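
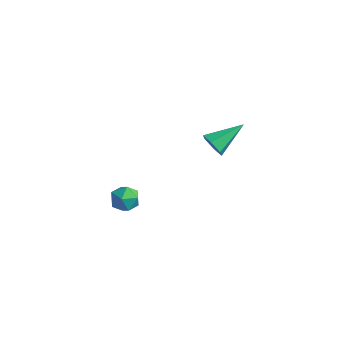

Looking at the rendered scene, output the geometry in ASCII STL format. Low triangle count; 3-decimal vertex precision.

solid 
facet normal -0.294 -0.862 -0.412
outer loop
vertex 0.023 3.119 2.463
vertex -0.512 3.027 3.037
vertex -0.706 3.41 2.374
endloop
endfacet
facet normal 0.329 0.603 -0.727
outer loop
vertex 0.023 3.119 2.463
vertex -0.706 3.41 2.374
vertex 0.092 4.793 3.883
endloop
endfacet
facet normal -0.294 -0.862 -0.412
outer loop
vertex -0.706 3.41 2.374
vertex -0.512 3.027 3.037
vertex -1.241 3.318 2.949
endloop
endfacet
facet normal -0.547 0.741 -0.390
outer loop
vertex -0.706 3.41 2.374
vertex -1.241 3.318 2.949
vertex 0.092 4.793 3.883
endloop
endfacet
facet normal -0.294 -0.862 -0.413
outer loop
vertex -1.241 3.318 2.949
vertex -0.512 3.027 3.037
vertex -1.046 2.934 3.611
endloop
endfacet
facet normal -0.782 0.410 0.469
outer loop
vertex -1.241 3.318 2.949
vertex -1.046 2.934 3.611
vertex 0.092 4.793 3.883
endloop
endfacet
facet normal -0.294 -0.862 -0.413
outer loop
vertex -1.046 2.934 3.611
vertex -0.512 3.027 3.037
vertex -0.317 2.643 3.7
endloop
endfacet
facet normal -0.143 -0.057 0.988
outer loop
vertex -1.046 2.934 3.611
vertex -0.317 2.643 3.7
vertex 0.092 4.793 3.883
endloop
endfacet
facet normal -0.295 -0.862 -0.412
outer loop
vertex -0.317 2.643 3.7
vertex -0.512 3.027 3.037
vertex 0.217 2.735 3.125
endloop
endfacet
facet normal 0.734 -0.195 0.651
outer loop
vertex -0.317 2.643 3.7
vertex 0.217 2.735 3.125
vertex 0.092 4.793 3.883
endloop
endfacet
facet normal -0.295 -0.861 -0.413
outer loop
vertex 0.217 2.735 3.125
vertex -0.512 3.027 3.037
vertex 0.023 3.119 2.463
endloop
endfacet
facet normal 0.969 0.135 -0.206
outer loop
vertex 0.217 2.735 3.125
vertex 0.023 3.119 2.463
vertex 0.092 4.793 3.883
endloop
endfacet
facet normal -0.835 0.426 -0.347
outer loop
vertex -1.547 -2.235 1.918
vertex -1.978 -2.935 2.096
vertex -1.907 -2.326 2.673
endloop
endfacet
facet normal -0.392 0.917 -0.077
outer loop
vertex -1.547 -2.235 1.918
vertex -1.907 -2.326 2.673
vertex -1.134 -2.0 2.613
endloop
endfacet
facet normal 0.227 0.874 -0.430
outer loop
vertex -1.547 -2.235 1.918
vertex -1.134 -2.0 2.613
vertex -0.728 -2.408 1.999
endloop
endfacet
facet normal 0.166 0.358 -0.919
outer loop
vertex -1.547 -2.235 1.918
vertex -0.728 -2.408 1.999
vertex -1.249 -2.985 1.68
endloop
endfacet
facet normal -0.490 0.081 -0.868
outer loop
vertex -1.547 -2.235 1.918
vertex -1.249 -2.985 1.68
vertex -1.978 -2.935 2.096
endloop
endfacet
facet normal -0.269 0.749 0.606
outer loop
vertex -1.134 -2.0 2.613
vertex -1.907 -2.326 2.673
vertex -1.311 -2.555 3.22
endloop
endfacet
facet normal -0.985 -0.044 0.168
outer loop
vertex -1.907 -2.326 2.673
vertex -1.978 -2.935 2.096
vertex -1.832 -3.132 2.901
endloop
endfacet
facet normal -0.426 -0.602 -0.675
outer loop
vertex -1.978 -2.935 2.096
vertex -1.249 -2.985 1.68
vertex -1.426 -3.54 2.287
endloop
endfacet
facet normal 0.635 -0.155 -0.757
outer loop
vertex -1.249 -2.985 1.68
vertex -0.728 -2.408 1.999
vertex -0.653 -3.214 2.227
endloop
endfacet
facet normal 0.733 0.679 0.033
outer loop
vertex -0.728 -2.408 1.999
vertex -1.134 -2.0 2.613
vertex -0.582 -2.605 2.804
endloop
endfacet
facet normal -0.166 -0.358 0.919
outer loop
vertex -1.013 -3.305 2.982
vertex -1.311 -2.555 3.22
vertex -1.832 -3.132 2.901
endloop
endfacet
facet normal -0.227 -0.874 0.430
outer loop
vertex -1.013 -3.305 2.982
vertex -1.832 -3.132 2.901
vertex -1.426 -3.54 2.287
endloop
endfacet
facet normal 0.392 -0.917 0.077
outer loop
vertex -1.013 -3.305 2.982
vertex -1.426 -3.54 2.287
vertex -0.653 -3.214 2.227
endloop
endfacet
facet normal 0.835 -0.426 0.347
outer loop
vertex -1.013 -3.305 2.982
vertex -0.653 -3.214 2.227
vertex -0.582 -2.605 2.804
endloop
endfacet
facet normal 0.490 -0.081 0.868
outer loop
vertex -1.013 -3.305 2.982
vertex -0.582 -2.605 2.804
vertex -1.311 -2.555 3.22
endloop
endfacet
facet normal -0.635 0.155 0.757
outer loop
vertex -1.832 -3.132 2.901
vertex -1.311 -2.555 3.22
vertex -1.907 -2.326 2.673
endloop
endfacet
facet normal -0.733 -0.679 -0.033
outer loop
vertex -1.426 -3.54 2.287
vertex -1.832 -3.132 2.901
vertex -1.978 -2.935 2.096
endloop
endfacet
facet normal 0.269 -0.749 -0.606
outer loop
vertex -0.653 -3.214 2.227
vertex -1.426 -3.54 2.287
vertex -1.249 -2.985 1.68
endloop
endfacet
facet normal 0.985 0.044 -0.168
outer loop
vertex -0.582 -2.605 2.804
vertex -0.653 -3.214 2.227
vertex -0.728 -2.408 1.999
endloop
endfacet
facet normal 0.426 0.602 0.675
outer loop
vertex -1.311 -2.555 3.22
vertex -0.582 -2.605 2.804
vertex -1.134 -2.0 2.613
endloop
endfacet

endsolid


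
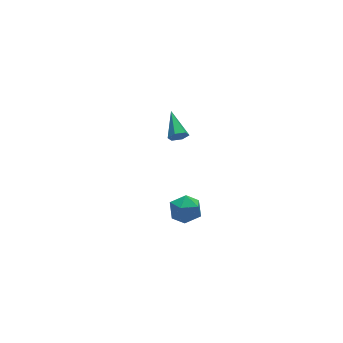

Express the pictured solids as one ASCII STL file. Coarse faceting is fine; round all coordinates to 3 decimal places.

solid 
facet normal -0.906 0.041 0.422
outer loop
vertex -3.711 -3.559 2.29
vertex -3.323 -3.721 3.138
vertex -3.428 -2.833 2.827
endloop
endfacet
facet normal -0.876 0.457 -0.156
outer loop
vertex -3.711 -3.559 2.29
vertex -3.428 -2.833 2.827
vertex -3.259 -2.827 1.896
endloop
endfacet
facet normal -0.699 0.047 -0.714
outer loop
vertex -3.711 -3.559 2.29
vertex -3.259 -2.827 1.896
vertex -3.049 -3.711 1.632
endloop
endfacet
facet normal -0.619 -0.622 -0.480
outer loop
vertex -3.711 -3.559 2.29
vertex -3.049 -3.711 1.632
vertex -3.089 -4.263 2.399
endloop
endfacet
facet normal -0.747 -0.626 0.222
outer loop
vertex -3.711 -3.559 2.29
vertex -3.089 -4.263 2.399
vertex -3.323 -3.721 3.138
endloop
endfacet
facet normal -0.353 0.934 -0.058
outer loop
vertex -3.259 -2.827 1.896
vertex -3.428 -2.833 2.827
vertex -2.591 -2.537 2.501
endloop
endfacet
facet normal -0.402 0.260 0.878
outer loop
vertex -3.428 -2.833 2.827
vertex -3.323 -3.721 3.138
vertex -2.631 -3.089 3.268
endloop
endfacet
facet normal -0.147 -0.819 0.554
outer loop
vertex -3.323 -3.721 3.138
vertex -3.089 -4.263 2.399
vertex -2.421 -3.973 3.004
endloop
endfacet
facet normal 0.061 -0.812 -0.581
outer loop
vertex -3.089 -4.263 2.399
vertex -3.049 -3.711 1.632
vertex -2.252 -3.967 2.073
endloop
endfacet
facet normal -0.067 0.271 -0.960
outer loop
vertex -3.049 -3.711 1.632
vertex -3.259 -2.827 1.896
vertex -2.357 -3.079 1.762
endloop
endfacet
facet normal 0.619 0.622 0.480
outer loop
vertex -1.969 -3.241 2.61
vertex -2.591 -2.537 2.501
vertex -2.631 -3.089 3.268
endloop
endfacet
facet normal 0.699 -0.047 0.714
outer loop
vertex -1.969 -3.241 2.61
vertex -2.631 -3.089 3.268
vertex -2.421 -3.973 3.004
endloop
endfacet
facet normal 0.876 -0.457 0.156
outer loop
vertex -1.969 -3.241 2.61
vertex -2.421 -3.973 3.004
vertex -2.252 -3.967 2.073
endloop
endfacet
facet normal 0.906 -0.041 -0.422
outer loop
vertex -1.969 -3.241 2.61
vertex -2.252 -3.967 2.073
vertex -2.357 -3.079 1.762
endloop
endfacet
facet normal 0.747 0.626 -0.222
outer loop
vertex -1.969 -3.241 2.61
vertex -2.357 -3.079 1.762
vertex -2.591 -2.537 2.501
endloop
endfacet
facet normal -0.061 0.812 0.581
outer loop
vertex -2.631 -3.089 3.268
vertex -2.591 -2.537 2.501
vertex -3.428 -2.833 2.827
endloop
endfacet
facet normal 0.067 -0.271 0.960
outer loop
vertex -2.421 -3.973 3.004
vertex -2.631 -3.089 3.268
vertex -3.323 -3.721 3.138
endloop
endfacet
facet normal 0.353 -0.934 0.058
outer loop
vertex -2.252 -3.967 2.073
vertex -2.421 -3.973 3.004
vertex -3.089 -4.263 2.399
endloop
endfacet
facet normal 0.402 -0.260 -0.878
outer loop
vertex -2.357 -3.079 1.762
vertex -2.252 -3.967 2.073
vertex -3.049 -3.711 1.632
endloop
endfacet
facet normal 0.147 0.819 -0.554
outer loop
vertex -2.591 -2.537 2.501
vertex -2.357 -3.079 1.762
vertex -3.259 -2.827 1.896
endloop
endfacet
facet normal -0.239 -0.897 -0.372
outer loop
vertex 0.593 3.063 0.824
vertex 0.285 2.933 1.335
vertex 0.0 3.203 0.867
endloop
endfacet
facet normal 0.089 0.616 -0.783
outer loop
vertex 0.593 3.063 0.824
vertex 0.0 3.203 0.867
vertex 0.715 4.547 2.005
endloop
endfacet
facet normal -0.239 -0.897 -0.372
outer loop
vertex 0.0 3.203 0.867
vertex 0.285 2.933 1.335
vertex -0.308 3.073 1.378
endloop
endfacet
facet normal -0.729 0.625 -0.280
outer loop
vertex 0.0 3.203 0.867
vertex -0.308 3.073 1.378
vertex 0.715 4.547 2.005
endloop
endfacet
facet normal -0.239 -0.897 -0.373
outer loop
vertex -0.308 3.073 1.378
vertex 0.285 2.933 1.335
vertex -0.023 2.803 1.845
endloop
endfacet
facet normal -0.749 0.261 0.608
outer loop
vertex -0.308 3.073 1.378
vertex -0.023 2.803 1.845
vertex 0.715 4.547 2.005
endloop
endfacet
facet normal -0.239 -0.897 -0.373
outer loop
vertex -0.023 2.803 1.845
vertex 0.285 2.933 1.335
vertex 0.569 2.663 1.802
endloop
endfacet
facet normal 0.046 -0.111 0.993
outer loop
vertex -0.023 2.803 1.845
vertex 0.569 2.663 1.802
vertex 0.715 4.547 2.005
endloop
endfacet
facet normal -0.239 -0.897 -0.373
outer loop
vertex 0.569 2.663 1.802
vertex 0.285 2.933 1.335
vertex 0.877 2.793 1.292
endloop
endfacet
facet normal 0.863 -0.120 0.491
outer loop
vertex 0.569 2.663 1.802
vertex 0.877 2.793 1.292
vertex 0.715 4.547 2.005
endloop
endfacet
facet normal -0.239 -0.897 -0.372
outer loop
vertex 0.877 2.793 1.292
vertex 0.285 2.933 1.335
vertex 0.593 3.063 0.824
endloop
endfacet
facet normal 0.885 0.243 -0.397
outer loop
vertex 0.877 2.793 1.292
vertex 0.593 3.063 0.824
vertex 0.715 4.547 2.005
endloop
endfacet

endsolid


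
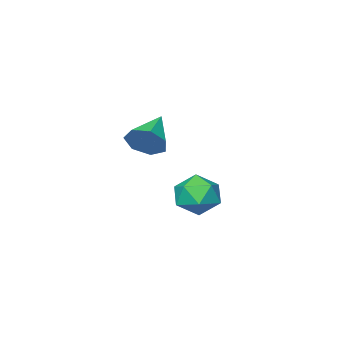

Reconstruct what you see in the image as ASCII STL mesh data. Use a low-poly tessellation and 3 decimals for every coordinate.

solid 
facet normal 0.771 0.462 -0.438
outer loop
vertex -1.754 -3.279 -2.369
vertex -2.226 -3.105 -3.016
vertex -2.106 -2.661 -2.337
endloop
endfacet
facet normal 0.055 -0.020 0.998
outer loop
vertex -1.754 -3.279 -2.369
vertex -2.106 -2.661 -2.337
vertex -3.514 -3.875 -2.284
endloop
endfacet
facet normal 0.772 0.461 -0.438
outer loop
vertex -2.106 -2.661 -2.337
vertex -2.226 -3.105 -3.016
vertex -2.548 -2.377 -2.817
endloop
endfacet
facet normal -0.437 0.538 0.721
outer loop
vertex -2.106 -2.661 -2.337
vertex -2.548 -2.377 -2.817
vertex -3.514 -3.875 -2.284
endloop
endfacet
facet normal 0.772 0.461 -0.438
outer loop
vertex -2.548 -2.377 -2.817
vertex -2.226 -3.105 -3.016
vertex -2.748 -2.641 -3.447
endloop
endfacet
facet normal -0.834 0.550 0.034
outer loop
vertex -2.548 -2.377 -2.817
vertex -2.748 -2.641 -3.447
vertex -3.514 -3.875 -2.284
endloop
endfacet
facet normal 0.772 0.461 -0.438
outer loop
vertex -2.748 -2.641 -3.447
vertex -2.226 -3.105 -3.016
vertex -2.555 -3.254 -3.752
endloop
endfacet
facet normal -0.839 0.007 -0.545
outer loop
vertex -2.748 -2.641 -3.447
vertex -2.555 -3.254 -3.752
vertex -3.514 -3.875 -2.284
endloop
endfacet
facet normal 0.771 0.462 -0.438
outer loop
vertex -2.555 -3.254 -3.752
vertex -2.226 -3.105 -3.016
vertex -2.114 -3.754 -3.504
endloop
endfacet
facet normal -0.446 -0.681 -0.580
outer loop
vertex -2.555 -3.254 -3.752
vertex -2.114 -3.754 -3.504
vertex -3.514 -3.875 -2.284
endloop
endfacet
facet normal 0.771 0.462 -0.438
outer loop
vertex -2.114 -3.754 -3.504
vertex -2.226 -3.105 -3.016
vertex -1.758 -3.765 -2.888
endloop
endfacet
facet normal 0.047 -0.998 -0.045
outer loop
vertex -2.114 -3.754 -3.504
vertex -1.758 -3.765 -2.888
vertex -3.514 -3.875 -2.284
endloop
endfacet
facet normal 0.771 0.462 -0.438
outer loop
vertex -1.758 -3.765 -2.888
vertex -2.226 -3.105 -3.016
vertex -1.754 -3.279 -2.369
endloop
endfacet
facet normal 0.270 -0.704 0.657
outer loop
vertex -1.758 -3.765 -2.888
vertex -1.754 -3.279 -2.369
vertex -3.514 -3.875 -2.284
endloop
endfacet
facet normal 0.184 0.189 0.964
outer loop
vertex -1.289 1.678 -3.27
vertex -1.35 0.795 -3.085
vertex -0.552 1.155 -3.308
endloop
endfacet
facet normal 0.504 0.670 0.545
outer loop
vertex -1.289 1.678 -3.27
vertex -0.552 1.155 -3.308
vertex -0.696 1.781 -3.945
endloop
endfacet
facet normal 0.000 0.989 0.151
outer loop
vertex -1.289 1.678 -3.27
vertex -0.696 1.781 -3.945
vertex -1.584 1.807 -4.114
endloop
endfacet
facet normal -0.630 0.704 0.328
outer loop
vertex -1.289 1.678 -3.27
vertex -1.584 1.807 -4.114
vertex -1.988 1.198 -3.583
endloop
endfacet
facet normal -0.516 0.210 0.831
outer loop
vertex -1.289 1.678 -3.27
vertex -1.988 1.198 -3.583
vertex -1.35 0.795 -3.085
endloop
endfacet
facet normal 0.942 0.321 0.102
outer loop
vertex -0.696 1.781 -3.945
vertex -0.552 1.155 -3.308
vertex -0.392 0.962 -4.177
endloop
endfacet
facet normal 0.425 -0.458 0.781
outer loop
vertex -0.552 1.155 -3.308
vertex -1.35 0.795 -3.085
vertex -0.796 0.353 -3.646
endloop
endfacet
facet normal -0.708 -0.423 0.565
outer loop
vertex -1.35 0.795 -3.085
vertex -1.988 1.198 -3.583
vertex -1.684 0.379 -3.815
endloop
endfacet
facet normal -0.893 0.376 -0.248
outer loop
vertex -1.988 1.198 -3.583
vertex -1.584 1.807 -4.114
vertex -1.828 1.005 -4.452
endloop
endfacet
facet normal 0.126 0.836 -0.534
outer loop
vertex -1.584 1.807 -4.114
vertex -0.696 1.781 -3.945
vertex -1.03 1.365 -4.675
endloop
endfacet
facet normal 0.630 -0.704 -0.328
outer loop
vertex -1.091 0.482 -4.49
vertex -0.392 0.962 -4.177
vertex -0.796 0.353 -3.646
endloop
endfacet
facet normal -0.000 -0.989 -0.151
outer loop
vertex -1.091 0.482 -4.49
vertex -0.796 0.353 -3.646
vertex -1.684 0.379 -3.815
endloop
endfacet
facet normal -0.504 -0.670 -0.545
outer loop
vertex -1.091 0.482 -4.49
vertex -1.684 0.379 -3.815
vertex -1.828 1.005 -4.452
endloop
endfacet
facet normal -0.184 -0.189 -0.964
outer loop
vertex -1.091 0.482 -4.49
vertex -1.828 1.005 -4.452
vertex -1.03 1.365 -4.675
endloop
endfacet
facet normal 0.516 -0.210 -0.831
outer loop
vertex -1.091 0.482 -4.49
vertex -1.03 1.365 -4.675
vertex -0.392 0.962 -4.177
endloop
endfacet
facet normal 0.893 -0.376 0.248
outer loop
vertex -0.796 0.353 -3.646
vertex -0.392 0.962 -4.177
vertex -0.552 1.155 -3.308
endloop
endfacet
facet normal -0.126 -0.836 0.534
outer loop
vertex -1.684 0.379 -3.815
vertex -0.796 0.353 -3.646
vertex -1.35 0.795 -3.085
endloop
endfacet
facet normal -0.942 -0.321 -0.102
outer loop
vertex -1.828 1.005 -4.452
vertex -1.684 0.379 -3.815
vertex -1.988 1.198 -3.583
endloop
endfacet
facet normal -0.425 0.458 -0.781
outer loop
vertex -1.03 1.365 -4.675
vertex -1.828 1.005 -4.452
vertex -1.584 1.807 -4.114
endloop
endfacet
facet normal 0.708 0.423 -0.565
outer loop
vertex -0.392 0.962 -4.177
vertex -1.03 1.365 -4.675
vertex -0.696 1.781 -3.945
endloop
endfacet

endsolid


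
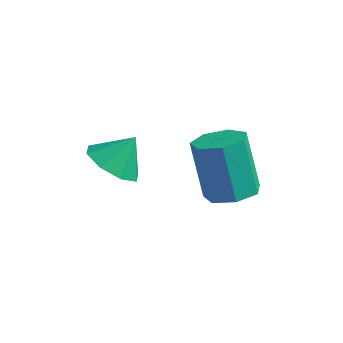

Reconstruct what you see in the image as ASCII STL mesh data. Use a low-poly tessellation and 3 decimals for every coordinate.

solid 
facet normal -0.382 -0.532 -0.756
outer loop
vertex -3.045 1.328 -0.319
vertex -3.681 2.038 -0.497
vertex -2.785 1.828 -0.802
endloop
endfacet
facet normal 0.915 -0.096 0.393
outer loop
vertex -3.045 1.328 -0.319
vertex -2.785 1.828 -0.802
vertex -3.219 2.682 0.417
endloop
endfacet
facet normal -0.382 -0.532 -0.755
outer loop
vertex -2.785 1.828 -0.802
vertex -3.681 2.038 -0.497
vertex -3.05 2.451 -1.107
endloop
endfacet
facet normal 0.912 0.407 0.039
outer loop
vertex -2.785 1.828 -0.802
vertex -3.05 2.451 -1.107
vertex -3.219 2.682 0.417
endloop
endfacet
facet normal -0.382 -0.533 -0.755
outer loop
vertex -3.05 2.451 -1.107
vertex -3.681 2.038 -0.497
vertex -3.685 2.832 -1.055
endloop
endfacet
facet normal 0.509 0.858 -0.074
outer loop
vertex -3.05 2.451 -1.107
vertex -3.685 2.832 -1.055
vertex -3.219 2.682 0.417
endloop
endfacet
facet normal -0.382 -0.533 -0.755
outer loop
vertex -3.685 2.832 -1.055
vertex -3.681 2.038 -0.497
vertex -4.317 2.748 -0.676
endloop
endfacet
facet normal -0.060 0.991 0.120
outer loop
vertex -3.685 2.832 -1.055
vertex -4.317 2.748 -0.676
vertex -3.219 2.682 0.417
endloop
endfacet
facet normal -0.382 -0.532 -0.756
outer loop
vertex -4.317 2.748 -0.676
vertex -3.681 2.038 -0.497
vertex -4.578 2.248 -0.192
endloop
endfacet
facet normal -0.460 0.730 0.506
outer loop
vertex -4.317 2.748 -0.676
vertex -4.578 2.248 -0.192
vertex -3.219 2.682 0.417
endloop
endfacet
facet normal -0.382 -0.533 -0.755
outer loop
vertex -4.578 2.248 -0.192
vertex -3.681 2.038 -0.497
vertex -4.312 1.625 0.113
endloop
endfacet
facet normal -0.458 0.226 0.860
outer loop
vertex -4.578 2.248 -0.192
vertex -4.312 1.625 0.113
vertex -3.219 2.682 0.417
endloop
endfacet
facet normal -0.383 -0.532 -0.756
outer loop
vertex -4.312 1.625 0.113
vertex -3.681 2.038 -0.497
vertex -3.678 1.244 0.06
endloop
endfacet
facet normal -0.054 -0.224 0.973
outer loop
vertex -4.312 1.625 0.113
vertex -3.678 1.244 0.06
vertex -3.219 2.682 0.417
endloop
endfacet
facet normal -0.382 -0.532 -0.756
outer loop
vertex -3.678 1.244 0.06
vertex -3.681 2.038 -0.497
vertex -3.045 1.328 -0.319
endloop
endfacet
facet normal 0.514 -0.358 0.780
outer loop
vertex -3.678 1.244 0.06
vertex -3.045 1.328 -0.319
vertex -3.219 2.682 0.417
endloop
endfacet
facet normal 0.357 -0.288 -0.889
outer loop
vertex 0.213 4.085 -1.812
vertex -0.397 3.437 -1.847
vertex -0.459 4.274 -2.143
endloop
endfacet
facet normal 0.341 0.926 -0.163
outer loop
vertex 0.213 4.085 -1.812
vertex -0.459 4.274 -2.143
vertex -0.514 4.671 0.002
endloop
endfacet
facet normal 0.341 0.926 -0.163
outer loop
vertex -0.514 4.671 0.002
vertex -0.459 4.274 -2.143
vertex -1.186 4.86 -0.329
endloop
endfacet
facet normal -0.357 0.287 0.889
outer loop
vertex -0.514 4.671 0.002
vertex -1.186 4.86 -0.329
vertex -1.123 4.023 -0.033
endloop
endfacet
facet normal 0.356 -0.288 -0.889
outer loop
vertex -0.459 4.274 -2.143
vertex -0.397 3.437 -1.847
vertex -1.084 3.833 -2.25
endloop
endfacet
facet normal -0.468 0.769 -0.436
outer loop
vertex -0.459 4.274 -2.143
vertex -1.084 3.833 -2.25
vertex -1.186 4.86 -0.329
endloop
endfacet
facet normal -0.467 0.769 -0.436
outer loop
vertex -1.186 4.86 -0.329
vertex -1.084 3.833 -2.25
vertex -1.811 4.419 -0.437
endloop
endfacet
facet normal -0.356 0.288 0.889
outer loop
vertex -1.186 4.86 -0.329
vertex -1.811 4.419 -0.437
vertex -1.123 4.023 -0.033
endloop
endfacet
facet normal 0.356 -0.287 -0.889
outer loop
vertex -1.084 3.833 -2.25
vertex -0.397 3.437 -1.847
vertex -1.191 3.094 -2.054
endloop
endfacet
facet normal -0.924 0.033 -0.381
outer loop
vertex -1.084 3.833 -2.25
vertex -1.191 3.094 -2.054
vertex -1.811 4.419 -0.437
endloop
endfacet
facet normal -0.924 0.033 -0.381
outer loop
vertex -1.811 4.419 -0.437
vertex -1.191 3.094 -2.054
vertex -1.918 3.68 -0.241
endloop
endfacet
facet normal -0.357 0.287 0.889
outer loop
vertex -1.811 4.419 -0.437
vertex -1.918 3.68 -0.241
vertex -1.123 4.023 -0.033
endloop
endfacet
facet normal 0.356 -0.287 -0.889
outer loop
vertex -1.191 3.094 -2.054
vertex -0.397 3.437 -1.847
vertex -0.7 2.613 -1.702
endloop
endfacet
facet normal -0.685 -0.728 -0.039
outer loop
vertex -1.191 3.094 -2.054
vertex -0.7 2.613 -1.702
vertex -1.918 3.68 -0.241
endloop
endfacet
facet normal -0.685 -0.728 -0.039
outer loop
vertex -1.918 3.68 -0.241
vertex -0.7 2.613 -1.702
vertex -1.427 3.199 0.112
endloop
endfacet
facet normal -0.357 0.288 0.889
outer loop
vertex -1.918 3.68 -0.241
vertex -1.427 3.199 0.112
vertex -1.123 4.023 -0.033
endloop
endfacet
facet normal 0.356 -0.287 -0.889
outer loop
vertex -0.7 2.613 -1.702
vertex -0.397 3.437 -1.847
vertex 0.02 2.752 -1.459
endloop
endfacet
facet normal 0.070 -0.941 0.332
outer loop
vertex -0.7 2.613 -1.702
vertex 0.02 2.752 -1.459
vertex -1.427 3.199 0.112
endloop
endfacet
facet normal 0.071 -0.940 0.333
outer loop
vertex -1.427 3.199 0.112
vertex 0.02 2.752 -1.459
vertex -0.707 3.339 0.355
endloop
endfacet
facet normal -0.356 0.288 0.889
outer loop
vertex -1.427 3.199 0.112
vertex -0.707 3.339 0.355
vertex -1.123 4.023 -0.033
endloop
endfacet
facet normal 0.356 -0.287 -0.889
outer loop
vertex 0.02 2.752 -1.459
vertex -0.397 3.437 -1.847
vertex 0.426 3.407 -1.508
endloop
endfacet
facet normal 0.772 -0.445 0.453
outer loop
vertex 0.02 2.752 -1.459
vertex 0.426 3.407 -1.508
vertex -0.707 3.339 0.355
endloop
endfacet
facet normal 0.772 -0.445 0.453
outer loop
vertex -0.707 3.339 0.355
vertex 0.426 3.407 -1.508
vertex -0.301 3.994 0.306
endloop
endfacet
facet normal -0.356 0.287 0.889
outer loop
vertex -0.707 3.339 0.355
vertex -0.301 3.994 0.306
vertex -1.123 4.023 -0.033
endloop
endfacet
facet normal 0.356 -0.287 -0.889
outer loop
vertex 0.426 3.407 -1.508
vertex -0.397 3.437 -1.847
vertex 0.213 4.085 -1.812
endloop
endfacet
facet normal 0.893 0.385 0.233
outer loop
vertex 0.426 3.407 -1.508
vertex 0.213 4.085 -1.812
vertex -0.301 3.994 0.306
endloop
endfacet
facet normal 0.893 0.386 0.233
outer loop
vertex -0.301 3.994 0.306
vertex 0.213 4.085 -1.812
vertex -0.514 4.671 0.002
endloop
endfacet
facet normal -0.357 0.287 0.889
outer loop
vertex -0.301 3.994 0.306
vertex -0.514 4.671 0.002
vertex -1.123 4.023 -0.033
endloop
endfacet

endsolid


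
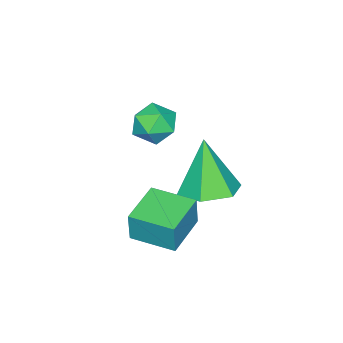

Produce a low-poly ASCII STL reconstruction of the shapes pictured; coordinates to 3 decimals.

solid 
facet normal 0.491 0.761 0.424
outer loop
vertex 1.062 -2.802 3.635
vertex 1.14 -3.248 4.345
vertex 1.732 -3.298 3.75
endloop
endfacet
facet normal 0.602 0.748 -0.280
outer loop
vertex 1.062 -2.802 3.635
vertex 1.732 -3.298 3.75
vertex 1.352 -3.273 3.0
endloop
endfacet
facet normal -0.033 0.795 -0.605
outer loop
vertex 1.062 -2.802 3.635
vertex 1.352 -3.273 3.0
vertex 0.523 -3.207 3.132
endloop
endfacet
facet normal -0.536 0.838 -0.100
outer loop
vertex 1.062 -2.802 3.635
vertex 0.523 -3.207 3.132
vertex 0.392 -3.192 3.962
endloop
endfacet
facet normal -0.214 0.817 0.536
outer loop
vertex 1.062 -2.802 3.635
vertex 0.392 -3.192 3.962
vertex 1.14 -3.248 4.345
endloop
endfacet
facet normal 0.888 0.116 -0.446
outer loop
vertex 1.352 -3.273 3.0
vertex 1.732 -3.298 3.75
vertex 1.608 -4.008 3.318
endloop
endfacet
facet normal 0.708 0.137 0.693
outer loop
vertex 1.732 -3.298 3.75
vertex 1.14 -3.248 4.345
vertex 1.477 -3.993 4.148
endloop
endfacet
facet normal -0.430 0.228 0.873
outer loop
vertex 1.14 -3.248 4.345
vertex 0.392 -3.192 3.962
vertex 0.648 -3.927 4.28
endloop
endfacet
facet normal -0.953 0.261 -0.155
outer loop
vertex 0.392 -3.192 3.962
vertex 0.523 -3.207 3.132
vertex 0.268 -3.902 3.53
endloop
endfacet
facet normal -0.139 0.194 -0.971
outer loop
vertex 0.523 -3.207 3.132
vertex 1.352 -3.273 3.0
vertex 0.86 -3.952 2.935
endloop
endfacet
facet normal 0.536 -0.838 0.100
outer loop
vertex 0.938 -4.398 3.645
vertex 1.608 -4.008 3.318
vertex 1.477 -3.993 4.148
endloop
endfacet
facet normal 0.033 -0.795 0.605
outer loop
vertex 0.938 -4.398 3.645
vertex 1.477 -3.993 4.148
vertex 0.648 -3.927 4.28
endloop
endfacet
facet normal -0.602 -0.748 0.280
outer loop
vertex 0.938 -4.398 3.645
vertex 0.648 -3.927 4.28
vertex 0.268 -3.902 3.53
endloop
endfacet
facet normal -0.491 -0.761 -0.424
outer loop
vertex 0.938 -4.398 3.645
vertex 0.268 -3.902 3.53
vertex 0.86 -3.952 2.935
endloop
endfacet
facet normal 0.214 -0.817 -0.536
outer loop
vertex 0.938 -4.398 3.645
vertex 0.86 -3.952 2.935
vertex 1.608 -4.008 3.318
endloop
endfacet
facet normal 0.953 -0.261 0.155
outer loop
vertex 1.477 -3.993 4.148
vertex 1.608 -4.008 3.318
vertex 1.732 -3.298 3.75
endloop
endfacet
facet normal 0.139 -0.194 0.971
outer loop
vertex 0.648 -3.927 4.28
vertex 1.477 -3.993 4.148
vertex 1.14 -3.248 4.345
endloop
endfacet
facet normal -0.888 -0.116 0.446
outer loop
vertex 0.268 -3.902 3.53
vertex 0.648 -3.927 4.28
vertex 0.392 -3.192 3.962
endloop
endfacet
facet normal -0.708 -0.137 -0.693
outer loop
vertex 0.86 -3.952 2.935
vertex 0.268 -3.902 3.53
vertex 0.523 -3.207 3.132
endloop
endfacet
facet normal 0.430 -0.228 -0.873
outer loop
vertex 1.608 -4.008 3.318
vertex 0.86 -3.952 2.935
vertex 1.352 -3.273 3.0
endloop
endfacet
facet normal 0.178 0.229 -0.957
outer loop
vertex 0.144 -3.338 -0.373
vertex -0.687 -2.632 -0.358
vertex 0.317 -2.299 -0.092
endloop
endfacet
facet normal 0.819 -0.273 0.504
outer loop
vertex 0.144 -3.338 -0.373
vertex 0.317 -2.299 -0.092
vertex -1.073 -3.128 1.718
endloop
endfacet
facet normal 0.178 0.228 -0.957
outer loop
vertex 0.317 -2.299 -0.092
vertex -0.687 -2.632 -0.358
vertex -0.513 -1.593 -0.078
endloop
endfacet
facet normal 0.500 0.575 0.647
outer loop
vertex 0.317 -2.299 -0.092
vertex -0.513 -1.593 -0.078
vertex -1.073 -3.128 1.718
endloop
endfacet
facet normal 0.178 0.228 -0.957
outer loop
vertex -0.513 -1.593 -0.078
vertex -0.687 -2.632 -0.358
vertex -1.517 -1.925 -0.344
endloop
endfacet
facet normal -0.389 0.757 0.525
outer loop
vertex -0.513 -1.593 -0.078
vertex -1.517 -1.925 -0.344
vertex -1.073 -3.128 1.718
endloop
endfacet
facet normal 0.179 0.229 -0.957
outer loop
vertex -1.517 -1.925 -0.344
vertex -0.687 -2.632 -0.358
vertex -1.69 -2.964 -0.625
endloop
endfacet
facet normal -0.962 0.090 0.260
outer loop
vertex -1.517 -1.925 -0.344
vertex -1.69 -2.964 -0.625
vertex -1.073 -3.128 1.718
endloop
endfacet
facet normal 0.179 0.229 -0.957
outer loop
vertex -1.69 -2.964 -0.625
vertex -0.687 -2.632 -0.358
vertex -0.86 -3.671 -0.639
endloop
endfacet
facet normal -0.643 -0.757 0.116
outer loop
vertex -1.69 -2.964 -0.625
vertex -0.86 -3.671 -0.639
vertex -1.073 -3.128 1.718
endloop
endfacet
facet normal 0.178 0.229 -0.957
outer loop
vertex -0.86 -3.671 -0.639
vertex -0.687 -2.632 -0.358
vertex 0.144 -3.338 -0.373
endloop
endfacet
facet normal 0.248 -0.939 0.239
outer loop
vertex -0.86 -3.671 -0.639
vertex 0.144 -3.338 -0.373
vertex -1.073 -3.128 1.718
endloop
endfacet
facet normal -0.981 -0.156 0.116
outer loop
vertex 2.025 -2.995 1.477
vertex 1.777 -1.455 1.452
vertex 1.894 -3.035 0.315
endloop
endfacet
facet normal 0.159 -0.987 0.016
outer loop
vertex 3.463 -2.785 0.128
vertex 2.025 -2.995 1.477
vertex 1.894 -3.035 0.315
endloop
endfacet
facet normal -0.981 -0.157 0.117
outer loop
vertex 1.894 -3.035 0.315
vertex 1.777 -1.455 1.452
vertex 1.645 -1.495 0.29
endloop
endfacet
facet normal -0.113 -0.034 -0.993
outer loop
vertex 1.645 -1.495 0.29
vertex 3.463 -2.785 0.128
vertex 1.894 -3.035 0.315
endloop
endfacet
facet normal 0.113 0.034 0.993
outer loop
vertex 2.025 -2.995 1.477
vertex 3.346 -1.205 1.265
vertex 1.777 -1.455 1.452
endloop
endfacet
facet normal 0.159 -0.987 0.016
outer loop
vertex 3.595 -2.745 1.29
vertex 2.025 -2.995 1.477
vertex 3.463 -2.785 0.128
endloop
endfacet
facet normal 0.113 0.034 0.993
outer loop
vertex 3.595 -2.745 1.29
vertex 3.346 -1.205 1.265
vertex 2.025 -2.995 1.477
endloop
endfacet
facet normal -0.159 0.987 -0.016
outer loop
vertex 1.777 -1.455 1.452
vertex 3.346 -1.205 1.265
vertex 1.645 -1.495 0.29
endloop
endfacet
facet normal -0.113 -0.034 -0.993
outer loop
vertex 3.215 -1.245 0.103
vertex 3.463 -2.785 0.128
vertex 1.645 -1.495 0.29
endloop
endfacet
facet normal -0.159 0.987 -0.016
outer loop
vertex 1.645 -1.495 0.29
vertex 3.346 -1.205 1.265
vertex 3.215 -1.245 0.103
endloop
endfacet
facet normal 0.981 0.156 -0.117
outer loop
vertex 3.215 -1.245 0.103
vertex 3.595 -2.745 1.29
vertex 3.463 -2.785 0.128
endloop
endfacet
facet normal 0.981 0.157 -0.116
outer loop
vertex 3.346 -1.205 1.265
vertex 3.595 -2.745 1.29
vertex 3.215 -1.245 0.103
endloop
endfacet

endsolid


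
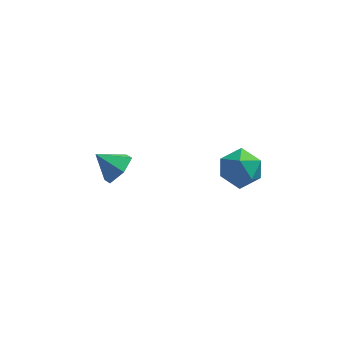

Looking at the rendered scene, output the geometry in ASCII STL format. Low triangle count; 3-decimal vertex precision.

solid 
facet normal 0.756 -0.166 -0.633
outer loop
vertex -1.731 3.575 -1.044
vertex -2.438 3.382 -1.838
vertex -2.076 4.386 -1.669
endloop
endfacet
facet normal 0.096 0.633 0.768
outer loop
vertex -1.731 3.575 -1.044
vertex -2.076 4.386 -1.669
vertex -3.602 3.638 -0.862
endloop
endfacet
facet normal 0.756 -0.166 -0.633
outer loop
vertex -2.076 4.386 -1.669
vertex -2.438 3.382 -1.838
vertex -2.783 4.193 -2.462
endloop
endfacet
facet normal -0.385 0.915 0.120
outer loop
vertex -2.076 4.386 -1.669
vertex -2.783 4.193 -2.462
vertex -3.602 3.638 -0.862
endloop
endfacet
facet normal 0.756 -0.166 -0.634
outer loop
vertex -2.783 4.193 -2.462
vertex -2.438 3.382 -1.838
vertex -3.145 3.19 -2.631
endloop
endfacet
facet normal -0.873 0.369 -0.319
outer loop
vertex -2.783 4.193 -2.462
vertex -3.145 3.19 -2.631
vertex -3.602 3.638 -0.862
endloop
endfacet
facet normal 0.756 -0.166 -0.634
outer loop
vertex -3.145 3.19 -2.631
vertex -2.438 3.382 -1.838
vertex -2.8 2.379 -2.007
endloop
endfacet
facet normal -0.881 -0.460 -0.111
outer loop
vertex -3.145 3.19 -2.631
vertex -2.8 2.379 -2.007
vertex -3.602 3.638 -0.862
endloop
endfacet
facet normal 0.756 -0.166 -0.633
outer loop
vertex -2.8 2.379 -2.007
vertex -2.438 3.382 -1.838
vertex -2.093 2.571 -1.213
endloop
endfacet
facet normal -0.401 -0.743 0.536
outer loop
vertex -2.8 2.379 -2.007
vertex -2.093 2.571 -1.213
vertex -3.602 3.638 -0.862
endloop
endfacet
facet normal 0.756 -0.166 -0.633
outer loop
vertex -2.093 2.571 -1.213
vertex -2.438 3.382 -1.838
vertex -1.731 3.575 -1.044
endloop
endfacet
facet normal 0.088 -0.196 0.977
outer loop
vertex -2.093 2.571 -1.213
vertex -1.731 3.575 -1.044
vertex -3.602 3.638 -0.862
endloop
endfacet
facet normal 0.343 0.158 0.926
outer loop
vertex 3.825 0.796 3.082
vertex 3.748 -0.398 3.314
vertex 4.776 0.068 2.854
endloop
endfacet
facet normal 0.605 0.642 0.472
outer loop
vertex 3.825 0.796 3.082
vertex 4.776 0.068 2.854
vertex 4.471 0.94 2.058
endloop
endfacet
facet normal 0.054 0.983 0.173
outer loop
vertex 3.825 0.796 3.082
vertex 4.471 0.94 2.058
vertex 3.254 1.013 2.026
endloop
endfacet
facet normal -0.547 0.711 0.442
outer loop
vertex 3.825 0.796 3.082
vertex 3.254 1.013 2.026
vertex 2.807 0.186 2.803
endloop
endfacet
facet normal -0.369 0.200 0.908
outer loop
vertex 3.825 0.796 3.082
vertex 2.807 0.186 2.803
vertex 3.748 -0.398 3.314
endloop
endfacet
facet normal 0.955 0.294 -0.044
outer loop
vertex 4.471 0.94 2.058
vertex 4.776 0.068 2.854
vertex 4.793 -0.166 1.657
endloop
endfacet
facet normal 0.531 -0.489 0.692
outer loop
vertex 4.776 0.068 2.854
vertex 3.748 -0.398 3.314
vertex 4.346 -0.993 2.434
endloop
endfacet
facet normal -0.620 -0.421 0.662
outer loop
vertex 3.748 -0.398 3.314
vertex 2.807 0.186 2.803
vertex 3.129 -0.92 2.402
endloop
endfacet
facet normal -0.910 0.405 -0.092
outer loop
vertex 2.807 0.186 2.803
vertex 3.254 1.013 2.026
vertex 2.824 -0.048 1.606
endloop
endfacet
facet normal 0.065 0.847 -0.528
outer loop
vertex 3.254 1.013 2.026
vertex 4.471 0.94 2.058
vertex 3.852 0.418 1.146
endloop
endfacet
facet normal 0.547 -0.711 -0.442
outer loop
vertex 3.775 -0.776 1.378
vertex 4.793 -0.166 1.657
vertex 4.346 -0.993 2.434
endloop
endfacet
facet normal -0.054 -0.983 -0.173
outer loop
vertex 3.775 -0.776 1.378
vertex 4.346 -0.993 2.434
vertex 3.129 -0.92 2.402
endloop
endfacet
facet normal -0.605 -0.642 -0.472
outer loop
vertex 3.775 -0.776 1.378
vertex 3.129 -0.92 2.402
vertex 2.824 -0.048 1.606
endloop
endfacet
facet normal -0.343 -0.158 -0.926
outer loop
vertex 3.775 -0.776 1.378
vertex 2.824 -0.048 1.606
vertex 3.852 0.418 1.146
endloop
endfacet
facet normal 0.369 -0.200 -0.908
outer loop
vertex 3.775 -0.776 1.378
vertex 3.852 0.418 1.146
vertex 4.793 -0.166 1.657
endloop
endfacet
facet normal 0.910 -0.405 0.092
outer loop
vertex 4.346 -0.993 2.434
vertex 4.793 -0.166 1.657
vertex 4.776 0.068 2.854
endloop
endfacet
facet normal -0.065 -0.847 0.528
outer loop
vertex 3.129 -0.92 2.402
vertex 4.346 -0.993 2.434
vertex 3.748 -0.398 3.314
endloop
endfacet
facet normal -0.955 -0.294 0.044
outer loop
vertex 2.824 -0.048 1.606
vertex 3.129 -0.92 2.402
vertex 2.807 0.186 2.803
endloop
endfacet
facet normal -0.531 0.489 -0.692
outer loop
vertex 3.852 0.418 1.146
vertex 2.824 -0.048 1.606
vertex 3.254 1.013 2.026
endloop
endfacet
facet normal 0.620 0.421 -0.662
outer loop
vertex 4.793 -0.166 1.657
vertex 3.852 0.418 1.146
vertex 4.471 0.94 2.058
endloop
endfacet

endsolid


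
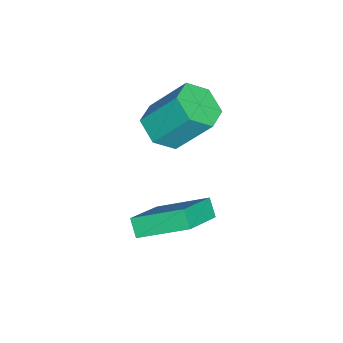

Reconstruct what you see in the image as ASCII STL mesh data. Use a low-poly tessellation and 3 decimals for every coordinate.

solid 
facet normal 0.047 -0.625 -0.779
outer loop
vertex 0.012 -4.007 2.839
vertex -0.98 -3.944 2.728
vertex -0.382 -3.302 2.249
endloop
endfacet
facet normal 0.918 0.336 -0.212
outer loop
vertex 0.012 -4.007 2.839
vertex -0.382 -3.302 2.249
vertex -0.088 -2.719 4.444
endloop
endfacet
facet normal 0.918 0.335 -0.212
outer loop
vertex -0.088 -2.719 4.444
vertex -0.382 -3.302 2.249
vertex -0.481 -2.014 3.854
endloop
endfacet
facet normal -0.048 0.625 0.779
outer loop
vertex -0.088 -2.719 4.444
vertex -0.481 -2.014 3.854
vertex -1.08 -2.656 4.332
endloop
endfacet
facet normal 0.048 -0.626 -0.779
outer loop
vertex -0.382 -3.302 2.249
vertex -0.98 -3.944 2.728
vertex -1.373 -3.239 2.137
endloop
endfacet
facet normal 0.119 0.778 -0.617
outer loop
vertex -0.382 -3.302 2.249
vertex -1.373 -3.239 2.137
vertex -0.481 -2.014 3.854
endloop
endfacet
facet normal 0.119 0.778 -0.617
outer loop
vertex -0.481 -2.014 3.854
vertex -1.373 -3.239 2.137
vertex -1.473 -1.951 3.742
endloop
endfacet
facet normal -0.048 0.625 0.779
outer loop
vertex -0.481 -2.014 3.854
vertex -1.473 -1.951 3.742
vertex -1.08 -2.656 4.332
endloop
endfacet
facet normal 0.048 -0.626 -0.779
outer loop
vertex -1.373 -3.239 2.137
vertex -0.98 -3.944 2.728
vertex -1.972 -3.881 2.616
endloop
endfacet
facet normal -0.799 0.443 -0.406
outer loop
vertex -1.373 -3.239 2.137
vertex -1.972 -3.881 2.616
vertex -1.473 -1.951 3.742
endloop
endfacet
facet normal -0.799 0.443 -0.406
outer loop
vertex -1.473 -1.951 3.742
vertex -1.972 -3.881 2.616
vertex -2.072 -2.593 4.221
endloop
endfacet
facet normal -0.047 0.625 0.779
outer loop
vertex -1.473 -1.951 3.742
vertex -2.072 -2.593 4.221
vertex -1.08 -2.656 4.332
endloop
endfacet
facet normal 0.048 -0.625 -0.779
outer loop
vertex -1.972 -3.881 2.616
vertex -0.98 -3.944 2.728
vertex -1.579 -4.586 3.206
endloop
endfacet
facet normal -0.918 -0.335 0.212
outer loop
vertex -1.972 -3.881 2.616
vertex -1.579 -4.586 3.206
vertex -2.072 -2.593 4.221
endloop
endfacet
facet normal -0.918 -0.335 0.212
outer loop
vertex -2.072 -2.593 4.221
vertex -1.579 -4.586 3.206
vertex -1.678 -3.298 4.811
endloop
endfacet
facet normal -0.047 0.625 0.779
outer loop
vertex -2.072 -2.593 4.221
vertex -1.678 -3.298 4.811
vertex -1.08 -2.656 4.332
endloop
endfacet
facet normal 0.048 -0.625 -0.779
outer loop
vertex -1.579 -4.586 3.206
vertex -0.98 -3.944 2.728
vertex -0.587 -4.649 3.318
endloop
endfacet
facet normal -0.119 -0.778 0.617
outer loop
vertex -1.579 -4.586 3.206
vertex -0.587 -4.649 3.318
vertex -1.678 -3.298 4.811
endloop
endfacet
facet normal -0.119 -0.778 0.617
outer loop
vertex -1.678 -3.298 4.811
vertex -0.587 -4.649 3.318
vertex -0.687 -3.361 4.923
endloop
endfacet
facet normal -0.048 0.626 0.779
outer loop
vertex -1.678 -3.298 4.811
vertex -0.687 -3.361 4.923
vertex -1.08 -2.656 4.332
endloop
endfacet
facet normal 0.047 -0.625 -0.779
outer loop
vertex -0.587 -4.649 3.318
vertex -0.98 -3.944 2.728
vertex 0.012 -4.007 2.839
endloop
endfacet
facet normal 0.799 -0.443 0.406
outer loop
vertex -0.587 -4.649 3.318
vertex 0.012 -4.007 2.839
vertex -0.687 -3.361 4.923
endloop
endfacet
facet normal 0.799 -0.443 0.406
outer loop
vertex -0.687 -3.361 4.923
vertex 0.012 -4.007 2.839
vertex -0.088 -2.719 4.444
endloop
endfacet
facet normal -0.048 0.626 0.779
outer loop
vertex -0.687 -3.361 4.923
vertex -0.088 -2.719 4.444
vertex -1.08 -2.656 4.332
endloop
endfacet
facet normal -0.824 0.204 -0.529
outer loop
vertex 0.487 -1.839 0.71
vertex 0.936 -1.501 0.141
vertex 0.65 -3.694 -0.26
endloop
endfacet
facet normal -0.561 -0.422 0.712
outer loop
vertex 2.364 -4.119 0.839
vertex 0.487 -1.839 0.71
vertex 0.65 -3.694 -0.26
endloop
endfacet
facet normal -0.824 0.204 -0.528
outer loop
vertex 0.65 -3.694 -0.26
vertex 0.936 -1.501 0.141
vertex 1.099 -3.356 -0.83
endloop
endfacet
facet normal 0.078 -0.883 -0.463
outer loop
vertex 1.099 -3.356 -0.83
vertex 2.364 -4.119 0.839
vertex 0.65 -3.694 -0.26
endloop
endfacet
facet normal -0.078 0.883 0.463
outer loop
vertex 0.487 -1.839 0.71
vertex 2.65 -1.926 1.24
vertex 0.936 -1.501 0.141
endloop
endfacet
facet normal -0.561 -0.422 0.712
outer loop
vertex 2.201 -2.264 1.81
vertex 0.487 -1.839 0.71
vertex 2.364 -4.119 0.839
endloop
endfacet
facet normal -0.078 0.883 0.462
outer loop
vertex 2.201 -2.264 1.81
vertex 2.65 -1.926 1.24
vertex 0.487 -1.839 0.71
endloop
endfacet
facet normal 0.561 0.422 -0.712
outer loop
vertex 0.936 -1.501 0.141
vertex 2.65 -1.926 1.24
vertex 1.099 -3.356 -0.83
endloop
endfacet
facet normal 0.078 -0.883 -0.463
outer loop
vertex 2.813 -3.781 0.27
vertex 2.364 -4.119 0.839
vertex 1.099 -3.356 -0.83
endloop
endfacet
facet normal 0.561 0.422 -0.712
outer loop
vertex 1.099 -3.356 -0.83
vertex 2.65 -1.926 1.24
vertex 2.813 -3.781 0.27
endloop
endfacet
facet normal 0.824 -0.204 0.529
outer loop
vertex 2.813 -3.781 0.27
vertex 2.201 -2.264 1.81
vertex 2.364 -4.119 0.839
endloop
endfacet
facet normal 0.824 -0.204 0.528
outer loop
vertex 2.65 -1.926 1.24
vertex 2.201 -2.264 1.81
vertex 2.813 -3.781 0.27
endloop
endfacet

endsolid


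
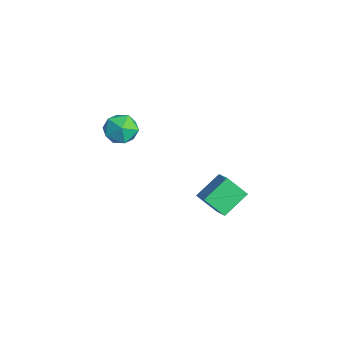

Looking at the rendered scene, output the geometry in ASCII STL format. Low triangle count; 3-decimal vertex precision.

solid 
facet normal 0.172 -0.122 0.978
outer loop
vertex 1.904 -0.697 2.746
vertex 1.809 -1.56 2.655
vertex 2.597 -1.195 2.562
endloop
endfacet
facet normal 0.517 0.450 0.728
outer loop
vertex 1.904 -0.697 2.746
vertex 2.597 -1.195 2.562
vertex 2.493 -0.427 2.161
endloop
endfacet
facet normal 0.034 0.894 0.447
outer loop
vertex 1.904 -0.697 2.746
vertex 2.493 -0.427 2.161
vertex 1.641 -0.317 2.006
endloop
endfacet
facet normal -0.610 0.596 0.523
outer loop
vertex 1.904 -0.697 2.746
vertex 1.641 -0.317 2.006
vertex 1.219 -1.017 2.312
endloop
endfacet
facet normal -0.524 -0.032 0.851
outer loop
vertex 1.904 -0.697 2.746
vertex 1.219 -1.017 2.312
vertex 1.809 -1.56 2.655
endloop
endfacet
facet normal 0.951 0.234 0.202
outer loop
vertex 2.493 -0.427 2.161
vertex 2.597 -1.195 2.562
vertex 2.761 -1.123 1.708
endloop
endfacet
facet normal 0.392 -0.691 0.607
outer loop
vertex 2.597 -1.195 2.562
vertex 1.809 -1.56 2.655
vertex 2.339 -1.823 2.014
endloop
endfacet
facet normal -0.736 -0.545 0.402
outer loop
vertex 1.809 -1.56 2.655
vertex 1.219 -1.017 2.312
vertex 1.487 -1.713 1.859
endloop
endfacet
facet normal -0.873 0.470 -0.128
outer loop
vertex 1.219 -1.017 2.312
vertex 1.641 -0.317 2.006
vertex 1.383 -0.945 1.458
endloop
endfacet
facet normal 0.169 0.953 -0.251
outer loop
vertex 1.641 -0.317 2.006
vertex 2.493 -0.427 2.161
vertex 2.171 -0.58 1.365
endloop
endfacet
facet normal 0.610 -0.596 -0.523
outer loop
vertex 2.076 -1.443 1.274
vertex 2.761 -1.123 1.708
vertex 2.339 -1.823 2.014
endloop
endfacet
facet normal -0.034 -0.894 -0.447
outer loop
vertex 2.076 -1.443 1.274
vertex 2.339 -1.823 2.014
vertex 1.487 -1.713 1.859
endloop
endfacet
facet normal -0.517 -0.450 -0.728
outer loop
vertex 2.076 -1.443 1.274
vertex 1.487 -1.713 1.859
vertex 1.383 -0.945 1.458
endloop
endfacet
facet normal -0.172 0.122 -0.978
outer loop
vertex 2.076 -1.443 1.274
vertex 1.383 -0.945 1.458
vertex 2.171 -0.58 1.365
endloop
endfacet
facet normal 0.524 0.032 -0.851
outer loop
vertex 2.076 -1.443 1.274
vertex 2.171 -0.58 1.365
vertex 2.761 -1.123 1.708
endloop
endfacet
facet normal 0.873 -0.470 0.128
outer loop
vertex 2.339 -1.823 2.014
vertex 2.761 -1.123 1.708
vertex 2.597 -1.195 2.562
endloop
endfacet
facet normal -0.169 -0.953 0.251
outer loop
vertex 1.487 -1.713 1.859
vertex 2.339 -1.823 2.014
vertex 1.809 -1.56 2.655
endloop
endfacet
facet normal -0.951 -0.234 -0.202
outer loop
vertex 1.383 -0.945 1.458
vertex 1.487 -1.713 1.859
vertex 1.219 -1.017 2.312
endloop
endfacet
facet normal -0.392 0.691 -0.607
outer loop
vertex 2.171 -0.58 1.365
vertex 1.383 -0.945 1.458
vertex 1.641 -0.317 2.006
endloop
endfacet
facet normal 0.736 0.545 -0.402
outer loop
vertex 2.761 -1.123 1.708
vertex 2.171 -0.58 1.365
vertex 2.493 -0.427 2.161
endloop
endfacet
facet normal -0.424 -0.601 0.678
outer loop
vertex 2.955 2.297 -2.841
vertex 2.507 3.496 -2.059
vertex 1.835 2.321 -3.52
endloop
endfacet
facet normal 0.299 -0.799 -0.521
outer loop
vertex 2.373 3.084 -4.381
vertex 2.955 2.297 -2.841
vertex 1.835 2.321 -3.52
endloop
endfacet
facet normal -0.423 -0.601 0.678
outer loop
vertex 1.835 2.321 -3.52
vertex 2.507 3.496 -2.059
vertex 1.387 3.52 -2.737
endloop
endfacet
facet normal -0.855 0.019 -0.518
outer loop
vertex 1.387 3.52 -2.737
vertex 2.373 3.084 -4.381
vertex 1.835 2.321 -3.52
endloop
endfacet
facet normal 0.855 -0.018 0.518
outer loop
vertex 2.955 2.297 -2.841
vertex 3.045 4.259 -2.92
vertex 2.507 3.496 -2.059
endloop
endfacet
facet normal 0.298 -0.799 -0.521
outer loop
vertex 3.493 3.06 -3.703
vertex 2.955 2.297 -2.841
vertex 2.373 3.084 -4.381
endloop
endfacet
facet normal 0.855 -0.018 0.518
outer loop
vertex 3.493 3.06 -3.703
vertex 3.045 4.259 -2.92
vertex 2.955 2.297 -2.841
endloop
endfacet
facet normal -0.299 0.799 0.522
outer loop
vertex 2.507 3.496 -2.059
vertex 3.045 4.259 -2.92
vertex 1.387 3.52 -2.737
endloop
endfacet
facet normal -0.855 0.018 -0.518
outer loop
vertex 1.925 4.283 -3.599
vertex 2.373 3.084 -4.381
vertex 1.387 3.52 -2.737
endloop
endfacet
facet normal -0.299 0.799 0.521
outer loop
vertex 1.387 3.52 -2.737
vertex 3.045 4.259 -2.92
vertex 1.925 4.283 -3.599
endloop
endfacet
facet normal 0.423 0.601 -0.678
outer loop
vertex 1.925 4.283 -3.599
vertex 3.493 3.06 -3.703
vertex 2.373 3.084 -4.381
endloop
endfacet
facet normal 0.424 0.601 -0.678
outer loop
vertex 3.045 4.259 -2.92
vertex 3.493 3.06 -3.703
vertex 1.925 4.283 -3.599
endloop
endfacet

endsolid


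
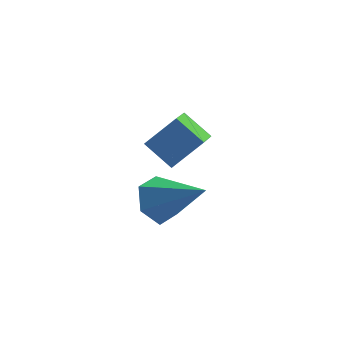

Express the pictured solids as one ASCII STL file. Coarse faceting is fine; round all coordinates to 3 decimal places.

solid 
facet normal -0.716 0.371 -0.592
outer loop
vertex -0.754 -2.264 0.023
vertex -1.298 -2.295 0.662
vertex -0.836 -1.604 0.536
endloop
endfacet
facet normal 0.900 0.332 -0.283
outer loop
vertex -0.754 -2.264 0.023
vertex -0.836 -1.604 0.536
vertex 0.078 -3.005 1.798
endloop
endfacet
facet normal -0.716 0.371 -0.592
outer loop
vertex -0.836 -1.604 0.536
vertex -1.298 -2.295 0.662
vertex -1.38 -1.635 1.175
endloop
endfacet
facet normal 0.497 0.737 0.459
outer loop
vertex -0.836 -1.604 0.536
vertex -1.38 -1.635 1.175
vertex 0.078 -3.005 1.798
endloop
endfacet
facet normal -0.716 0.371 -0.592
outer loop
vertex -1.38 -1.635 1.175
vertex -1.298 -2.295 0.662
vertex -1.842 -2.325 1.301
endloop
endfacet
facet normal -0.149 0.273 0.950
outer loop
vertex -1.38 -1.635 1.175
vertex -1.842 -2.325 1.301
vertex 0.078 -3.005 1.798
endloop
endfacet
facet normal -0.716 0.370 -0.592
outer loop
vertex -1.842 -2.325 1.301
vertex -1.298 -2.295 0.662
vertex -1.759 -2.985 0.788
endloop
endfacet
facet normal -0.392 -0.595 0.702
outer loop
vertex -1.842 -2.325 1.301
vertex -1.759 -2.985 0.788
vertex 0.078 -3.005 1.798
endloop
endfacet
facet normal -0.716 0.370 -0.592
outer loop
vertex -1.759 -2.985 0.788
vertex -1.298 -2.295 0.662
vertex -1.215 -2.955 0.149
endloop
endfacet
facet normal 0.010 -0.999 -0.038
outer loop
vertex -1.759 -2.985 0.788
vertex -1.215 -2.955 0.149
vertex 0.078 -3.005 1.798
endloop
endfacet
facet normal -0.716 0.370 -0.592
outer loop
vertex -1.215 -2.955 0.149
vertex -1.298 -2.295 0.662
vertex -0.754 -2.264 0.023
endloop
endfacet
facet normal 0.657 -0.535 -0.531
outer loop
vertex -1.215 -2.955 0.149
vertex -0.754 -2.264 0.023
vertex 0.078 -3.005 1.798
endloop
endfacet
facet normal -0.686 -0.225 -0.692
outer loop
vertex -0.999 0.083 0.088
vertex -1.837 0.609 0.748
vertex -0.79 1.081 -0.443
endloop
endfacet
facet normal 0.704 -0.443 -0.555
outer loop
vertex 0.157 1.391 0.512
vertex -0.999 0.083 0.088
vertex -0.79 1.081 -0.443
endloop
endfacet
facet normal -0.686 -0.224 -0.692
outer loop
vertex -0.79 1.081 -0.443
vertex -1.837 0.609 0.748
vertex -1.628 1.608 0.217
endloop
endfacet
facet normal 0.182 0.868 -0.462
outer loop
vertex -1.628 1.608 0.217
vertex 0.157 1.391 0.512
vertex -0.79 1.081 -0.443
endloop
endfacet
facet normal -0.181 -0.868 0.462
outer loop
vertex -0.999 0.083 0.088
vertex -0.89 0.919 1.703
vertex -1.837 0.609 0.748
endloop
endfacet
facet normal 0.704 -0.442 -0.555
outer loop
vertex -0.052 0.392 1.043
vertex -0.999 0.083 0.088
vertex 0.157 1.391 0.512
endloop
endfacet
facet normal -0.182 -0.868 0.462
outer loop
vertex -0.052 0.392 1.043
vertex -0.89 0.919 1.703
vertex -0.999 0.083 0.088
endloop
endfacet
facet normal -0.704 0.442 0.555
outer loop
vertex -1.837 0.609 0.748
vertex -0.89 0.919 1.703
vertex -1.628 1.608 0.217
endloop
endfacet
facet normal 0.182 0.868 -0.461
outer loop
vertex -0.681 1.917 1.172
vertex 0.157 1.391 0.512
vertex -1.628 1.608 0.217
endloop
endfacet
facet normal -0.704 0.443 0.555
outer loop
vertex -1.628 1.608 0.217
vertex -0.89 0.919 1.703
vertex -0.681 1.917 1.172
endloop
endfacet
facet normal 0.686 0.224 0.692
outer loop
vertex -0.681 1.917 1.172
vertex -0.052 0.392 1.043
vertex 0.157 1.391 0.512
endloop
endfacet
facet normal 0.686 0.224 0.692
outer loop
vertex -0.89 0.919 1.703
vertex -0.052 0.392 1.043
vertex -0.681 1.917 1.172
endloop
endfacet

endsolid


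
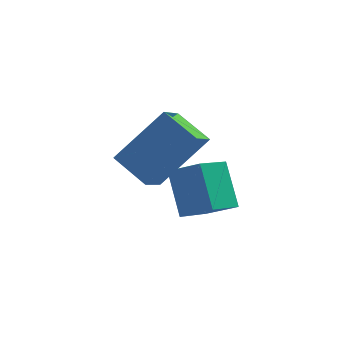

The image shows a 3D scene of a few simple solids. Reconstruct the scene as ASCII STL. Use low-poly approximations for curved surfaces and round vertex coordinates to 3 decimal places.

solid 
facet normal -0.792 0.333 -0.511
outer loop
vertex 2.93 -2.0 1.191
vertex 2.703 -0.987 2.203
vertex 3.697 -1.177 0.54
endloop
endfacet
facet normal 0.157 -0.699 -0.698
outer loop
vertex 4.497 -1.513 1.057
vertex 2.93 -2.0 1.191
vertex 3.697 -1.177 0.54
endloop
endfacet
facet normal -0.792 0.333 -0.511
outer loop
vertex 3.697 -1.177 0.54
vertex 2.703 -0.987 2.203
vertex 3.47 -0.164 1.552
endloop
endfacet
facet normal 0.590 0.633 -0.501
outer loop
vertex 3.47 -0.164 1.552
vertex 4.497 -1.513 1.057
vertex 3.697 -1.177 0.54
endloop
endfacet
facet normal -0.590 -0.633 0.501
outer loop
vertex 2.93 -2.0 1.191
vertex 3.503 -1.323 2.72
vertex 2.703 -0.987 2.203
endloop
endfacet
facet normal 0.157 -0.699 -0.698
outer loop
vertex 3.73 -2.336 1.708
vertex 2.93 -2.0 1.191
vertex 4.497 -1.513 1.057
endloop
endfacet
facet normal -0.590 -0.633 0.501
outer loop
vertex 3.73 -2.336 1.708
vertex 3.503 -1.323 2.72
vertex 2.93 -2.0 1.191
endloop
endfacet
facet normal -0.157 0.699 0.698
outer loop
vertex 2.703 -0.987 2.203
vertex 3.503 -1.323 2.72
vertex 3.47 -0.164 1.552
endloop
endfacet
facet normal 0.590 0.633 -0.501
outer loop
vertex 4.27 -0.5 2.069
vertex 4.497 -1.513 1.057
vertex 3.47 -0.164 1.552
endloop
endfacet
facet normal -0.157 0.699 0.698
outer loop
vertex 3.47 -0.164 1.552
vertex 3.503 -1.323 2.72
vertex 4.27 -0.5 2.069
endloop
endfacet
facet normal 0.792 -0.333 0.511
outer loop
vertex 4.27 -0.5 2.069
vertex 3.73 -2.336 1.708
vertex 4.497 -1.513 1.057
endloop
endfacet
facet normal 0.792 -0.333 0.511
outer loop
vertex 3.503 -1.323 2.72
vertex 3.73 -2.336 1.708
vertex 4.27 -0.5 2.069
endloop
endfacet
facet normal -0.685 -0.253 -0.683
outer loop
vertex 1.28 -1.8 3.505
vertex 1.71 -0.961 2.763
vertex 2.022 -2.582 3.051
endloop
endfacet
facet normal -0.359 -0.699 0.618
outer loop
vertex 3.33 -2.099 4.357
vertex 1.28 -1.8 3.505
vertex 2.022 -2.582 3.051
endloop
endfacet
facet normal -0.684 -0.253 -0.684
outer loop
vertex 2.022 -2.582 3.051
vertex 1.71 -0.961 2.763
vertex 2.453 -1.743 2.309
endloop
endfacet
facet normal 0.634 -0.669 -0.388
outer loop
vertex 2.453 -1.743 2.309
vertex 3.33 -2.099 4.357
vertex 2.022 -2.582 3.051
endloop
endfacet
facet normal -0.634 0.668 0.388
outer loop
vertex 1.28 -1.8 3.505
vertex 3.018 -0.478 4.069
vertex 1.71 -0.961 2.763
endloop
endfacet
facet normal -0.359 -0.700 0.618
outer loop
vertex 2.587 -1.317 4.811
vertex 1.28 -1.8 3.505
vertex 3.33 -2.099 4.357
endloop
endfacet
facet normal -0.634 0.669 0.388
outer loop
vertex 2.587 -1.317 4.811
vertex 3.018 -0.478 4.069
vertex 1.28 -1.8 3.505
endloop
endfacet
facet normal 0.359 0.700 -0.618
outer loop
vertex 1.71 -0.961 2.763
vertex 3.018 -0.478 4.069
vertex 2.453 -1.743 2.309
endloop
endfacet
facet normal 0.635 -0.668 -0.388
outer loop
vertex 3.76 -1.26 3.615
vertex 3.33 -2.099 4.357
vertex 2.453 -1.743 2.309
endloop
endfacet
facet normal 0.359 0.699 -0.618
outer loop
vertex 2.453 -1.743 2.309
vertex 3.018 -0.478 4.069
vertex 3.76 -1.26 3.615
endloop
endfacet
facet normal 0.685 0.254 0.683
outer loop
vertex 3.76 -1.26 3.615
vertex 2.587 -1.317 4.811
vertex 3.33 -2.099 4.357
endloop
endfacet
facet normal 0.685 0.253 0.684
outer loop
vertex 3.018 -0.478 4.069
vertex 2.587 -1.317 4.811
vertex 3.76 -1.26 3.615
endloop
endfacet

endsolid


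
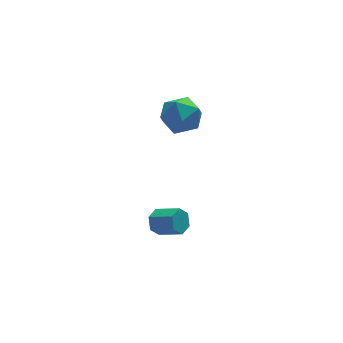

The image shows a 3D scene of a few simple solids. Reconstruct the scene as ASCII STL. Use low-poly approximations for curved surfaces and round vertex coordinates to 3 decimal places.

solid 
facet normal 0.063 0.969 0.240
outer loop
vertex 0.671 1.555 2.817
vertex -0.118 1.414 3.592
vertex 0.956 1.278 3.859
endloop
endfacet
facet normal 0.690 0.724 0.004
outer loop
vertex 0.671 1.555 2.817
vertex 0.956 1.278 3.859
vertex 1.467 0.796 2.994
endloop
endfacet
facet normal 0.592 0.468 -0.656
outer loop
vertex 0.671 1.555 2.817
vertex 1.467 0.796 2.994
vertex 0.709 0.633 2.193
endloop
endfacet
facet normal -0.095 0.555 -0.826
outer loop
vertex 0.671 1.555 2.817
vertex 0.709 0.633 2.193
vertex -0.27 1.015 2.562
endloop
endfacet
facet normal -0.422 0.865 -0.273
outer loop
vertex 0.671 1.555 2.817
vertex -0.27 1.015 2.562
vertex -0.118 1.414 3.592
endloop
endfacet
facet normal 0.888 0.181 0.423
outer loop
vertex 1.467 0.796 2.994
vertex 0.956 1.278 3.859
vertex 1.17 0.185 3.878
endloop
endfacet
facet normal -0.127 0.577 0.807
outer loop
vertex 0.956 1.278 3.859
vertex -0.118 1.414 3.592
vertex 0.191 0.567 4.247
endloop
endfacet
facet normal -0.912 0.409 -0.024
outer loop
vertex -0.118 1.414 3.592
vertex -0.27 1.015 2.562
vertex -0.567 0.404 3.446
endloop
endfacet
facet normal -0.382 -0.091 -0.920
outer loop
vertex -0.27 1.015 2.562
vertex 0.709 0.633 2.193
vertex -0.056 -0.078 2.581
endloop
endfacet
facet normal 0.730 -0.231 -0.643
outer loop
vertex 0.709 0.633 2.193
vertex 1.467 0.796 2.994
vertex 1.018 -0.214 2.848
endloop
endfacet
facet normal 0.095 -0.555 0.826
outer loop
vertex 0.229 -0.355 3.623
vertex 1.17 0.185 3.878
vertex 0.191 0.567 4.247
endloop
endfacet
facet normal -0.592 -0.468 0.656
outer loop
vertex 0.229 -0.355 3.623
vertex 0.191 0.567 4.247
vertex -0.567 0.404 3.446
endloop
endfacet
facet normal -0.690 -0.724 -0.004
outer loop
vertex 0.229 -0.355 3.623
vertex -0.567 0.404 3.446
vertex -0.056 -0.078 2.581
endloop
endfacet
facet normal -0.063 -0.969 -0.240
outer loop
vertex 0.229 -0.355 3.623
vertex -0.056 -0.078 2.581
vertex 1.018 -0.214 2.848
endloop
endfacet
facet normal 0.422 -0.865 0.273
outer loop
vertex 0.229 -0.355 3.623
vertex 1.018 -0.214 2.848
vertex 1.17 0.185 3.878
endloop
endfacet
facet normal 0.382 0.091 0.920
outer loop
vertex 0.191 0.567 4.247
vertex 1.17 0.185 3.878
vertex 0.956 1.278 3.859
endloop
endfacet
facet normal -0.730 0.231 0.643
outer loop
vertex -0.567 0.404 3.446
vertex 0.191 0.567 4.247
vertex -0.118 1.414 3.592
endloop
endfacet
facet normal -0.888 -0.181 -0.423
outer loop
vertex -0.056 -0.078 2.581
vertex -0.567 0.404 3.446
vertex -0.27 1.015 2.562
endloop
endfacet
facet normal 0.127 -0.577 -0.807
outer loop
vertex 1.018 -0.214 2.848
vertex -0.056 -0.078 2.581
vertex 0.709 0.633 2.193
endloop
endfacet
facet normal 0.912 -0.409 0.024
outer loop
vertex 1.17 0.185 3.878
vertex 1.018 -0.214 2.848
vertex 1.467 0.796 2.994
endloop
endfacet
facet normal -0.669 0.605 -0.432
outer loop
vertex -0.665 -0.921 -3.342
vertex -1.095 -1.007 -2.797
vertex -0.626 -0.487 -2.794
endloop
endfacet
facet normal 0.742 0.499 -0.448
outer loop
vertex -0.665 -0.921 -3.342
vertex -0.626 -0.487 -2.794
vertex 0.224 -1.727 -2.769
endloop
endfacet
facet normal 0.741 0.499 -0.449
outer loop
vertex 0.224 -1.727 -2.769
vertex -0.626 -0.487 -2.794
vertex 0.264 -1.293 -2.221
endloop
endfacet
facet normal 0.669 -0.605 0.431
outer loop
vertex 0.224 -1.727 -2.769
vertex 0.264 -1.293 -2.221
vertex -0.205 -1.813 -2.223
endloop
endfacet
facet normal -0.669 0.606 -0.429
outer loop
vertex -0.626 -0.487 -2.794
vertex -1.095 -1.007 -2.797
vertex -1.055 -0.574 -2.248
endloop
endfacet
facet normal 0.419 0.786 0.455
outer loop
vertex -0.626 -0.487 -2.794
vertex -1.055 -0.574 -2.248
vertex 0.264 -1.293 -2.221
endloop
endfacet
facet normal 0.419 0.786 0.455
outer loop
vertex 0.264 -1.293 -2.221
vertex -1.055 -0.574 -2.248
vertex -0.166 -1.38 -1.675
endloop
endfacet
facet normal 0.669 -0.605 0.431
outer loop
vertex 0.264 -1.293 -2.221
vertex -0.166 -1.38 -1.675
vertex -0.205 -1.813 -2.223
endloop
endfacet
facet normal -0.669 0.607 -0.430
outer loop
vertex -1.055 -0.574 -2.248
vertex -1.095 -1.007 -2.797
vertex -1.524 -1.093 -2.251
endloop
endfacet
facet normal -0.322 0.286 0.902
outer loop
vertex -1.055 -0.574 -2.248
vertex -1.524 -1.093 -2.251
vertex -0.166 -1.38 -1.675
endloop
endfacet
facet normal -0.322 0.286 0.902
outer loop
vertex -0.166 -1.38 -1.675
vertex -1.524 -1.093 -2.251
vertex -0.635 -1.899 -1.678
endloop
endfacet
facet normal 0.668 -0.606 0.431
outer loop
vertex -0.166 -1.38 -1.675
vertex -0.635 -1.899 -1.678
vertex -0.205 -1.813 -2.223
endloop
endfacet
facet normal -0.669 0.605 -0.431
outer loop
vertex -1.524 -1.093 -2.251
vertex -1.095 -1.007 -2.797
vertex -1.564 -1.527 -2.799
endloop
endfacet
facet normal -0.741 -0.499 0.449
outer loop
vertex -1.524 -1.093 -2.251
vertex -1.564 -1.527 -2.799
vertex -0.635 -1.899 -1.678
endloop
endfacet
facet normal -0.741 -0.500 0.448
outer loop
vertex -0.635 -1.899 -1.678
vertex -1.564 -1.527 -2.799
vertex -0.674 -2.333 -2.226
endloop
endfacet
facet normal 0.669 -0.605 0.432
outer loop
vertex -0.635 -1.899 -1.678
vertex -0.674 -2.333 -2.226
vertex -0.205 -1.813 -2.223
endloop
endfacet
facet normal -0.669 0.605 -0.431
outer loop
vertex -1.564 -1.527 -2.799
vertex -1.095 -1.007 -2.797
vertex -1.134 -1.44 -3.345
endloop
endfacet
facet normal -0.419 -0.786 -0.455
outer loop
vertex -1.564 -1.527 -2.799
vertex -1.134 -1.44 -3.345
vertex -0.674 -2.333 -2.226
endloop
endfacet
facet normal -0.419 -0.786 -0.455
outer loop
vertex -0.674 -2.333 -2.226
vertex -1.134 -1.44 -3.345
vertex -0.245 -2.246 -2.772
endloop
endfacet
facet normal 0.669 -0.606 0.429
outer loop
vertex -0.674 -2.333 -2.226
vertex -0.245 -2.246 -2.772
vertex -0.205 -1.813 -2.223
endloop
endfacet
facet normal -0.668 0.606 -0.431
outer loop
vertex -1.134 -1.44 -3.345
vertex -1.095 -1.007 -2.797
vertex -0.665 -0.921 -3.342
endloop
endfacet
facet normal 0.322 -0.286 -0.902
outer loop
vertex -1.134 -1.44 -3.345
vertex -0.665 -0.921 -3.342
vertex -0.245 -2.246 -2.772
endloop
endfacet
facet normal 0.322 -0.286 -0.902
outer loop
vertex -0.245 -2.246 -2.772
vertex -0.665 -0.921 -3.342
vertex 0.224 -1.727 -2.769
endloop
endfacet
facet normal 0.669 -0.607 0.430
outer loop
vertex -0.245 -2.246 -2.772
vertex 0.224 -1.727 -2.769
vertex -0.205 -1.813 -2.223
endloop
endfacet

endsolid


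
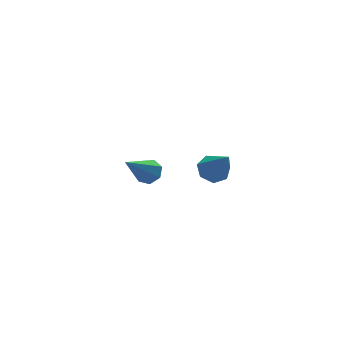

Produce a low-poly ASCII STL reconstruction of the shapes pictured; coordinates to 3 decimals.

solid 
facet normal 0.657 0.226 -0.719
outer loop
vertex 2.027 2.117 -2.505
vertex 1.54 2.414 -2.857
vertex 1.948 2.683 -2.399
endloop
endfacet
facet normal 0.537 -0.082 0.839
outer loop
vertex 2.027 2.117 -2.505
vertex 1.948 2.683 -2.399
vertex 0.12 1.926 -1.303
endloop
endfacet
facet normal 0.658 0.226 -0.719
outer loop
vertex 1.948 2.683 -2.399
vertex 1.54 2.414 -2.857
vertex 1.562 3.047 -2.638
endloop
endfacet
facet normal 0.167 0.659 0.734
outer loop
vertex 1.948 2.683 -2.399
vertex 1.562 3.047 -2.638
vertex 0.12 1.926 -1.303
endloop
endfacet
facet normal 0.657 0.226 -0.719
outer loop
vertex 1.562 3.047 -2.638
vertex 1.54 2.414 -2.857
vertex 1.159 2.933 -3.042
endloop
endfacet
facet normal -0.463 0.858 0.220
outer loop
vertex 1.562 3.047 -2.638
vertex 1.159 2.933 -3.042
vertex 0.12 1.926 -1.303
endloop
endfacet
facet normal 0.657 0.226 -0.719
outer loop
vertex 1.159 2.933 -3.042
vertex 1.54 2.414 -2.857
vertex 1.043 2.429 -3.306
endloop
endfacet
facet normal -0.877 0.365 -0.312
outer loop
vertex 1.159 2.933 -3.042
vertex 1.043 2.429 -3.306
vertex 0.12 1.926 -1.303
endloop
endfacet
facet normal 0.657 0.225 -0.720
outer loop
vertex 1.043 2.429 -3.306
vertex 1.54 2.414 -2.857
vertex 1.301 1.913 -3.232
endloop
endfacet
facet normal -0.764 -0.448 -0.465
outer loop
vertex 1.043 2.429 -3.306
vertex 1.301 1.913 -3.232
vertex 0.12 1.926 -1.303
endloop
endfacet
facet normal 0.657 0.226 -0.720
outer loop
vertex 1.301 1.913 -3.232
vertex 1.54 2.414 -2.857
vertex 1.739 1.774 -2.876
endloop
endfacet
facet normal -0.209 -0.970 -0.122
outer loop
vertex 1.301 1.913 -3.232
vertex 1.739 1.774 -2.876
vertex 0.12 1.926 -1.303
endloop
endfacet
facet normal 0.657 0.226 -0.719
outer loop
vertex 1.739 1.774 -2.876
vertex 1.54 2.414 -2.857
vertex 2.027 2.117 -2.505
endloop
endfacet
facet normal 0.370 -0.808 0.459
outer loop
vertex 1.739 1.774 -2.876
vertex 2.027 2.117 -2.505
vertex 0.12 1.926 -1.303
endloop
endfacet
facet normal 0.018 0.602 -0.798
outer loop
vertex 2.004 -3.235 0.463
vertex 1.688 -2.715 0.848
vertex 2.39 -2.847 0.764
endloop
endfacet
facet normal 0.743 -0.662 -0.098
outer loop
vertex 2.004 -3.235 0.463
vertex 2.39 -2.847 0.764
vertex 1.652 -3.925 2.452
endloop
endfacet
facet normal 0.018 0.602 -0.798
outer loop
vertex 2.39 -2.847 0.764
vertex 1.688 -2.715 0.848
vertex 2.248 -2.36 1.128
endloop
endfacet
facet normal 0.921 -0.022 0.389
outer loop
vertex 2.39 -2.847 0.764
vertex 2.248 -2.36 1.128
vertex 1.652 -3.925 2.452
endloop
endfacet
facet normal 0.018 0.602 -0.799
outer loop
vertex 2.248 -2.36 1.128
vertex 1.688 -2.715 0.848
vertex 1.683 -2.14 1.281
endloop
endfacet
facet normal 0.402 0.497 0.769
outer loop
vertex 2.248 -2.36 1.128
vertex 1.683 -2.14 1.281
vertex 1.652 -3.925 2.452
endloop
endfacet
facet normal 0.017 0.602 -0.799
outer loop
vertex 1.683 -2.14 1.281
vertex 1.688 -2.715 0.848
vertex 1.122 -2.354 1.108
endloop
endfacet
facet normal -0.424 0.502 0.754
outer loop
vertex 1.683 -2.14 1.281
vertex 1.122 -2.354 1.108
vertex 1.652 -3.925 2.452
endloop
endfacet
facet normal 0.018 0.602 -0.798
outer loop
vertex 1.122 -2.354 1.108
vertex 1.688 -2.715 0.848
vertex 0.987 -2.839 0.739
endloop
endfacet
facet normal -0.934 -0.011 0.356
outer loop
vertex 1.122 -2.354 1.108
vertex 0.987 -2.839 0.739
vertex 1.652 -3.925 2.452
endloop
endfacet
facet normal 0.018 0.602 -0.798
outer loop
vertex 0.987 -2.839 0.739
vertex 1.688 -2.715 0.848
vertex 1.379 -3.231 0.452
endloop
endfacet
facet normal -0.746 -0.654 -0.125
outer loop
vertex 0.987 -2.839 0.739
vertex 1.379 -3.231 0.452
vertex 1.652 -3.925 2.452
endloop
endfacet
facet normal 0.018 0.602 -0.798
outer loop
vertex 1.379 -3.231 0.452
vertex 1.688 -2.715 0.848
vertex 2.004 -3.235 0.463
endloop
endfacet
facet normal -0.000 -0.945 -0.328
outer loop
vertex 1.379 -3.231 0.452
vertex 2.004 -3.235 0.463
vertex 1.652 -3.925 2.452
endloop
endfacet

endsolid


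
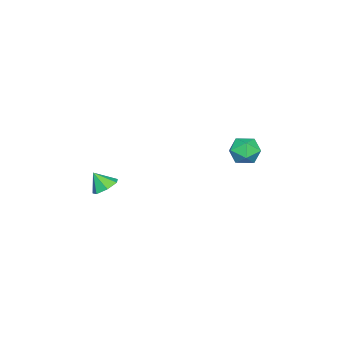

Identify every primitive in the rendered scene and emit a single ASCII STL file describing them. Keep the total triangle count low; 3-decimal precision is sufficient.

solid 
facet normal -0.065 0.591 -0.804
outer loop
vertex 1.749 -3.747 -4.205
vertex 1.036 -3.653 -4.078
vertex 1.598 -3.257 -3.833
endloop
endfacet
facet normal 0.854 -0.121 0.506
outer loop
vertex 1.749 -3.747 -4.205
vertex 1.598 -3.257 -3.833
vertex 1.104 -4.267 -3.242
endloop
endfacet
facet normal -0.065 0.590 -0.805
outer loop
vertex 1.598 -3.257 -3.833
vertex 1.036 -3.653 -4.078
vertex 1.024 -3.065 -3.646
endloop
endfacet
facet normal 0.388 0.317 0.866
outer loop
vertex 1.598 -3.257 -3.833
vertex 1.024 -3.065 -3.646
vertex 1.104 -4.267 -3.242
endloop
endfacet
facet normal -0.066 0.590 -0.805
outer loop
vertex 1.024 -3.065 -3.646
vertex 1.036 -3.653 -4.078
vertex 0.459 -3.316 -3.784
endloop
endfacet
facet normal -0.343 0.279 0.897
outer loop
vertex 1.024 -3.065 -3.646
vertex 0.459 -3.316 -3.784
vertex 1.104 -4.267 -3.242
endloop
endfacet
facet normal -0.065 0.590 -0.805
outer loop
vertex 0.459 -3.316 -3.784
vertex 1.036 -3.653 -4.078
vertex 0.329 -3.821 -4.144
endloop
endfacet
facet normal -0.790 -0.207 0.576
outer loop
vertex 0.459 -3.316 -3.784
vertex 0.329 -3.821 -4.144
vertex 1.104 -4.267 -3.242
endloop
endfacet
facet normal -0.066 0.591 -0.804
outer loop
vertex 0.329 -3.821 -4.144
vertex 1.036 -3.653 -4.078
vertex 0.731 -4.199 -4.455
endloop
endfacet
facet normal -0.615 -0.775 0.146
outer loop
vertex 0.329 -3.821 -4.144
vertex 0.731 -4.199 -4.455
vertex 1.104 -4.267 -3.242
endloop
endfacet
facet normal -0.064 0.591 -0.804
outer loop
vertex 0.731 -4.199 -4.455
vertex 1.036 -3.653 -4.078
vertex 1.363 -4.166 -4.481
endloop
endfacet
facet normal 0.049 -0.996 -0.071
outer loop
vertex 0.731 -4.199 -4.455
vertex 1.363 -4.166 -4.481
vertex 1.104 -4.267 -3.242
endloop
endfacet
facet normal -0.065 0.590 -0.805
outer loop
vertex 1.363 -4.166 -4.481
vertex 1.036 -3.653 -4.078
vertex 1.749 -3.747 -4.205
endloop
endfacet
facet normal 0.703 -0.706 0.089
outer loop
vertex 1.363 -4.166 -4.481
vertex 1.749 -3.747 -4.205
vertex 1.104 -4.267 -3.242
endloop
endfacet
facet normal -0.114 0.630 0.768
outer loop
vertex -0.655 3.447 -0.718
vertex -1.176 2.89 -0.339
vertex -0.338 2.859 -0.189
endloop
endfacet
facet normal 0.529 0.707 0.469
outer loop
vertex -0.655 3.447 -0.718
vertex -0.338 2.859 -0.189
vertex 0.066 3.039 -0.917
endloop
endfacet
facet normal 0.434 0.874 -0.219
outer loop
vertex -0.655 3.447 -0.718
vertex 0.066 3.039 -0.917
vertex -0.523 3.181 -1.517
endloop
endfacet
facet normal -0.267 0.900 -0.344
outer loop
vertex -0.655 3.447 -0.718
vertex -0.523 3.181 -1.517
vertex -1.29 3.09 -1.159
endloop
endfacet
facet normal -0.606 0.749 0.267
outer loop
vertex -0.655 3.447 -0.718
vertex -1.29 3.09 -1.159
vertex -1.176 2.89 -0.339
endloop
endfacet
facet normal 0.864 0.077 0.498
outer loop
vertex 0.066 3.039 -0.917
vertex -0.338 2.859 -0.189
vertex -0.01 2.23 -0.661
endloop
endfacet
facet normal -0.178 -0.047 0.983
outer loop
vertex -0.338 2.859 -0.189
vertex -1.176 2.89 -0.339
vertex -0.777 2.139 -0.303
endloop
endfacet
facet normal -0.974 0.146 0.171
outer loop
vertex -1.176 2.89 -0.339
vertex -1.29 3.09 -1.159
vertex -1.366 2.281 -0.903
endloop
endfacet
facet normal -0.427 0.390 -0.816
outer loop
vertex -1.29 3.09 -1.159
vertex -0.523 3.181 -1.517
vertex -0.962 2.461 -1.631
endloop
endfacet
facet normal 0.709 0.347 -0.614
outer loop
vertex -0.523 3.181 -1.517
vertex 0.066 3.039 -0.917
vertex -0.124 2.43 -1.481
endloop
endfacet
facet normal 0.267 -0.900 0.344
outer loop
vertex -0.645 1.873 -1.102
vertex -0.01 2.23 -0.661
vertex -0.777 2.139 -0.303
endloop
endfacet
facet normal -0.434 -0.874 0.219
outer loop
vertex -0.645 1.873 -1.102
vertex -0.777 2.139 -0.303
vertex -1.366 2.281 -0.903
endloop
endfacet
facet normal -0.529 -0.707 -0.469
outer loop
vertex -0.645 1.873 -1.102
vertex -1.366 2.281 -0.903
vertex -0.962 2.461 -1.631
endloop
endfacet
facet normal 0.114 -0.630 -0.768
outer loop
vertex -0.645 1.873 -1.102
vertex -0.962 2.461 -1.631
vertex -0.124 2.43 -1.481
endloop
endfacet
facet normal 0.606 -0.749 -0.267
outer loop
vertex -0.645 1.873 -1.102
vertex -0.124 2.43 -1.481
vertex -0.01 2.23 -0.661
endloop
endfacet
facet normal 0.427 -0.390 0.816
outer loop
vertex -0.777 2.139 -0.303
vertex -0.01 2.23 -0.661
vertex -0.338 2.859 -0.189
endloop
endfacet
facet normal -0.709 -0.347 0.614
outer loop
vertex -1.366 2.281 -0.903
vertex -0.777 2.139 -0.303
vertex -1.176 2.89 -0.339
endloop
endfacet
facet normal -0.864 -0.077 -0.498
outer loop
vertex -0.962 2.461 -1.631
vertex -1.366 2.281 -0.903
vertex -1.29 3.09 -1.159
endloop
endfacet
facet normal 0.178 0.047 -0.983
outer loop
vertex -0.124 2.43 -1.481
vertex -0.962 2.461 -1.631
vertex -0.523 3.181 -1.517
endloop
endfacet
facet normal 0.974 -0.146 -0.171
outer loop
vertex -0.01 2.23 -0.661
vertex -0.124 2.43 -1.481
vertex 0.066 3.039 -0.917
endloop
endfacet

endsolid


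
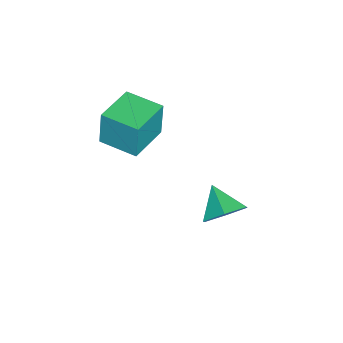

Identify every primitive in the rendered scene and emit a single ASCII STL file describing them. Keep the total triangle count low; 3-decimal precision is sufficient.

solid 
facet normal 0.609 0.536 -0.585
outer loop
vertex -2.815 4.359 -3.33
vertex -3.435 4.257 -4.069
vertex -3.52 5.011 -3.466
endloop
endfacet
facet normal -0.056 0.145 0.988
outer loop
vertex -2.815 4.359 -3.33
vertex -3.52 5.011 -3.466
vertex -4.245 3.543 -3.291
endloop
endfacet
facet normal 0.609 0.536 -0.585
outer loop
vertex -3.52 5.011 -3.466
vertex -3.435 4.257 -4.069
vertex -4.14 4.909 -4.205
endloop
endfacet
facet normal -0.722 0.422 0.548
outer loop
vertex -3.52 5.011 -3.466
vertex -4.14 4.909 -4.205
vertex -4.245 3.543 -3.291
endloop
endfacet
facet normal 0.609 0.536 -0.585
outer loop
vertex -4.14 4.909 -4.205
vertex -3.435 4.257 -4.069
vertex -4.055 4.154 -4.808
endloop
endfacet
facet normal -0.992 -0.009 -0.128
outer loop
vertex -4.14 4.909 -4.205
vertex -4.055 4.154 -4.808
vertex -4.245 3.543 -3.291
endloop
endfacet
facet normal 0.609 0.536 -0.585
outer loop
vertex -4.055 4.154 -4.808
vertex -3.435 4.257 -4.069
vertex -3.35 3.502 -4.672
endloop
endfacet
facet normal -0.594 -0.718 -0.363
outer loop
vertex -4.055 4.154 -4.808
vertex -3.35 3.502 -4.672
vertex -4.245 3.543 -3.291
endloop
endfacet
facet normal 0.609 0.536 -0.585
outer loop
vertex -3.35 3.502 -4.672
vertex -3.435 4.257 -4.069
vertex -2.73 3.604 -3.933
endloop
endfacet
facet normal 0.072 -0.994 0.076
outer loop
vertex -3.35 3.502 -4.672
vertex -2.73 3.604 -3.933
vertex -4.245 3.543 -3.291
endloop
endfacet
facet normal 0.609 0.536 -0.585
outer loop
vertex -2.73 3.604 -3.933
vertex -3.435 4.257 -4.069
vertex -2.815 4.359 -3.33
endloop
endfacet
facet normal 0.342 -0.563 0.753
outer loop
vertex -2.73 3.604 -3.933
vertex -2.815 4.359 -3.33
vertex -4.245 3.543 -3.291
endloop
endfacet
facet normal -0.961 0.273 -0.037
outer loop
vertex -4.626 0.274 1.12
vertex -4.206 1.743 1.056
vertex -4.589 0.196 -0.418
endloop
endfacet
facet normal -0.275 -0.961 0.042
outer loop
vertex -2.974 -0.263 -0.356
vertex -4.626 0.274 1.12
vertex -4.589 0.196 -0.418
endloop
endfacet
facet normal -0.961 0.273 -0.037
outer loop
vertex -4.589 0.196 -0.418
vertex -4.206 1.743 1.056
vertex -4.169 1.666 -0.482
endloop
endfacet
facet normal 0.024 -0.050 -0.998
outer loop
vertex -4.169 1.666 -0.482
vertex -2.974 -0.263 -0.356
vertex -4.589 0.196 -0.418
endloop
endfacet
facet normal -0.024 0.050 0.998
outer loop
vertex -4.626 0.274 1.12
vertex -2.591 1.284 1.118
vertex -4.206 1.743 1.056
endloop
endfacet
facet normal -0.275 -0.961 0.041
outer loop
vertex -3.011 -0.186 1.182
vertex -4.626 0.274 1.12
vertex -2.974 -0.263 -0.356
endloop
endfacet
facet normal -0.024 0.050 0.998
outer loop
vertex -3.011 -0.186 1.182
vertex -2.591 1.284 1.118
vertex -4.626 0.274 1.12
endloop
endfacet
facet normal 0.275 0.961 -0.041
outer loop
vertex -4.206 1.743 1.056
vertex -2.591 1.284 1.118
vertex -4.169 1.666 -0.482
endloop
endfacet
facet normal 0.024 -0.050 -0.998
outer loop
vertex -2.554 1.206 -0.42
vertex -2.974 -0.263 -0.356
vertex -4.169 1.666 -0.482
endloop
endfacet
facet normal 0.275 0.960 -0.042
outer loop
vertex -4.169 1.666 -0.482
vertex -2.591 1.284 1.118
vertex -2.554 1.206 -0.42
endloop
endfacet
facet normal 0.961 -0.273 0.037
outer loop
vertex -2.554 1.206 -0.42
vertex -3.011 -0.186 1.182
vertex -2.974 -0.263 -0.356
endloop
endfacet
facet normal 0.961 -0.273 0.037
outer loop
vertex -2.591 1.284 1.118
vertex -3.011 -0.186 1.182
vertex -2.554 1.206 -0.42
endloop
endfacet

endsolid
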